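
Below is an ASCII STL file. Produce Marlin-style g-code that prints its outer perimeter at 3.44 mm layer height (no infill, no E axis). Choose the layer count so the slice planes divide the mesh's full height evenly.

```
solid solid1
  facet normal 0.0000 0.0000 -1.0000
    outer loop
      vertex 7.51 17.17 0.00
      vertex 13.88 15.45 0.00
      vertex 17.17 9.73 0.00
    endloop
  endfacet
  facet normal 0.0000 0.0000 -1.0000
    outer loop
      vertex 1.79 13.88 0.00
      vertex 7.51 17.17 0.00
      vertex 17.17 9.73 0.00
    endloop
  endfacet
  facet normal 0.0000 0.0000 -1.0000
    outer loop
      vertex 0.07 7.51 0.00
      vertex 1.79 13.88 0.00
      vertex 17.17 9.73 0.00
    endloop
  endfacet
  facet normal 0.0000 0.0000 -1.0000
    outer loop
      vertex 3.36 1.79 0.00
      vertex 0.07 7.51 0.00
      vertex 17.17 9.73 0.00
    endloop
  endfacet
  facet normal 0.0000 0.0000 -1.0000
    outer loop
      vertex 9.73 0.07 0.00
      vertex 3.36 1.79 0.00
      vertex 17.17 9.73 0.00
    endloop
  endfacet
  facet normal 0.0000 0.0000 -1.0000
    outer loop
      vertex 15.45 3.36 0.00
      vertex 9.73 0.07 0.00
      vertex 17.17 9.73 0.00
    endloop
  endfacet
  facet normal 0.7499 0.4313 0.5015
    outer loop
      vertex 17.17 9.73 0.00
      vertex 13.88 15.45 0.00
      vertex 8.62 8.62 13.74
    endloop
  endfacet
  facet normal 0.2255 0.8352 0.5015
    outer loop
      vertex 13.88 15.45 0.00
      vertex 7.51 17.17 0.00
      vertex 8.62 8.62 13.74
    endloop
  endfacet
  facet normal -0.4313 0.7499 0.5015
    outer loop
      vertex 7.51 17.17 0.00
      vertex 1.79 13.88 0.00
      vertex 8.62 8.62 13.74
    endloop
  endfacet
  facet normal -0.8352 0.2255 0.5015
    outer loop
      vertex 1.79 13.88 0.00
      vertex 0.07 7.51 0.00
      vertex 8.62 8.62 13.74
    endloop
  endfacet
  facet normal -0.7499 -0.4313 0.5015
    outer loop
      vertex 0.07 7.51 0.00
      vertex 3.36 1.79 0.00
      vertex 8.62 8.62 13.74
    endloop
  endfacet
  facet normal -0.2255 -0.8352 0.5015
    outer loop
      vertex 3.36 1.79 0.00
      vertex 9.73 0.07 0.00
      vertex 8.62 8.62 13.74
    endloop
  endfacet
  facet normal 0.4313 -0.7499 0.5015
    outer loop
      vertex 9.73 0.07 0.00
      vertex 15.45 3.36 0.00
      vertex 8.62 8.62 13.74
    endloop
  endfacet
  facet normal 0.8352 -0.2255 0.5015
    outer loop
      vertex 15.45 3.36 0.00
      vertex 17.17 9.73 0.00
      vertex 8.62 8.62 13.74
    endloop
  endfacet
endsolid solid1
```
; perimeter-only toolpath
G21 ; units = mm
G90 ; absolute positioning
G28 ; home
; layer 1
G0 Z3.44
G0 X15.03 Y9.45
G1 X12.56 Y13.74
G1 X7.79 Y15.03
G1 X3.50 Y12.56
G1 X2.21 Y7.79
G1 X4.67 Y3.50
G1 X9.45 Y2.21
G1 X13.74 Y4.67
G1 X15.03 Y9.45
; layer 2
G0 Z6.87
G0 X12.89 Y9.18
G1 X11.25 Y12.04
G1 X8.06 Y12.89
G1 X5.21 Y11.25
G1 X4.34 Y8.06
G1 X5.99 Y5.21
G1 X9.18 Y4.34
G1 X12.04 Y5.99
G1 X12.89 Y9.18
; layer 3
G0 Z10.30
G0 X10.76 Y8.90
G1 X9.94 Y10.33
G1 X8.34 Y10.76
G1 X6.91 Y9.94
G1 X6.48 Y8.34
G1 X7.30 Y6.91
G1 X8.90 Y6.48
G1 X10.33 Y7.30
G1 X10.76 Y8.90
M2 ; end

The solid is a regular 8-sided pyramid, base circumscribed radius ≈ 8.62 mm, apex at z ≈ 13.7 mm. Slicing at Δz = 3.44 mm — 4 equal slices spanning the solid's height, so layer i sits at z = i·h/4 — gives 3 non-empty perimeters. Each is a 8-segment closed polygon; G0 lifts to the layer z and rapids to the start vertex, then G1 traces the edges. The cross-section shrinks linearly with z (the slice at the apex is degenerate and omitted).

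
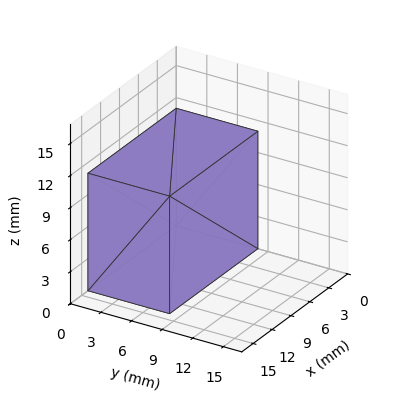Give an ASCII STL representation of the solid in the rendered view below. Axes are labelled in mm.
Reading the render: the shape is a rectangular box, roughly 14 × 8 mm footprint and 11 mm tall (dimensions read to the nearest mm from the axis ticks). For the STL, each face is triangulated and given an outward normal.

solid part
  facet normal 0.0000 0.0000 -1.0000
    outer loop
      vertex 14.00 8.00 0.00
      vertex 14.00 0.00 0.00
      vertex 0.00 0.00 0.00
    endloop
  endfacet
  facet normal 0.0000 0.0000 -1.0000
    outer loop
      vertex 0.00 8.00 0.00
      vertex 14.00 8.00 0.00
      vertex 0.00 0.00 0.00
    endloop
  endfacet
  facet normal 0.0000 0.0000 1.0000
    outer loop
      vertex 0.00 0.00 11.00
      vertex 14.00 0.00 11.00
      vertex 14.00 8.00 11.00
    endloop
  endfacet
  facet normal 0.0000 0.0000 1.0000
    outer loop
      vertex 0.00 0.00 11.00
      vertex 14.00 8.00 11.00
      vertex 0.00 8.00 11.00
    endloop
  endfacet
  facet normal 0.0000 -1.0000 0.0000
    outer loop
      vertex 0.00 0.00 0.00
      vertex 14.00 0.00 0.00
      vertex 14.00 0.00 11.00
    endloop
  endfacet
  facet normal 0.0000 -1.0000 0.0000
    outer loop
      vertex 0.00 0.00 0.00
      vertex 14.00 0.00 11.00
      vertex 0.00 0.00 11.00
    endloop
  endfacet
  facet normal 0.0000 1.0000 0.0000
    outer loop
      vertex 14.00 8.00 11.00
      vertex 14.00 8.00 0.00
      vertex 0.00 8.00 0.00
    endloop
  endfacet
  facet normal 0.0000 1.0000 0.0000
    outer loop
      vertex 0.00 8.00 11.00
      vertex 14.00 8.00 11.00
      vertex 0.00 8.00 0.00
    endloop
  endfacet
  facet normal -1.0000 0.0000 0.0000
    outer loop
      vertex 0.00 8.00 11.00
      vertex 0.00 8.00 0.00
      vertex 0.00 0.00 0.00
    endloop
  endfacet
  facet normal -1.0000 0.0000 0.0000
    outer loop
      vertex 0.00 0.00 11.00
      vertex 0.00 8.00 11.00
      vertex 0.00 0.00 0.00
    endloop
  endfacet
  facet normal 1.0000 0.0000 0.0000
    outer loop
      vertex 14.00 0.00 0.00
      vertex 14.00 8.00 0.00
      vertex 14.00 8.00 11.00
    endloop
  endfacet
  facet normal 1.0000 0.0000 0.0000
    outer loop
      vertex 14.00 0.00 0.00
      vertex 14.00 8.00 11.00
      vertex 14.00 0.00 11.00
    endloop
  endfacet
endsolid part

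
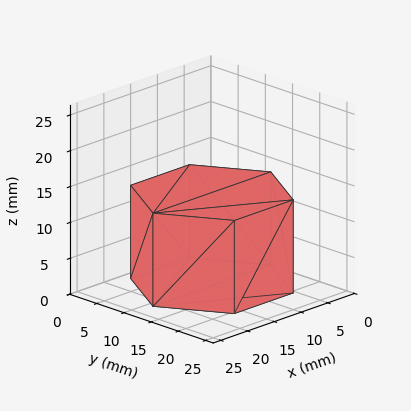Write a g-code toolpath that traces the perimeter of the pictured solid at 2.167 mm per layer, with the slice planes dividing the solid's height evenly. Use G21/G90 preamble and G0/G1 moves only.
Reading the render: the shape is a regular 6-sided prism (a cylinder approximated with 6 flat sides), circumscribed radius ≈ 11 mm, height ≈ 13 mm (dimensions read to the nearest mm from the axis ticks). For the g-code, the solid's height is divided into equal slices at the stated Δz and each level perimeter traced with G1 moves after a G0 lift.

; perimeter-only toolpath
G21 ; units = mm
G90 ; absolute positioning
G28 ; home
; layer 1
G0 Z2.167
G0 X22.000 Y11.000
G1 X16.500 Y20.526
G1 X5.500 Y20.526
G1 X0.000 Y11.000
G1 X5.500 Y1.474
G1 X16.500 Y1.474
G1 X22.000 Y11.000
; layer 2
G0 Z4.333
G0 X22.000 Y11.000
G1 X16.500 Y20.526
G1 X5.500 Y20.526
G1 X0.000 Y11.000
G1 X5.500 Y1.474
G1 X16.500 Y1.474
G1 X22.000 Y11.000
; layer 3
G0 Z6.500
G0 X22.000 Y11.000
G1 X16.500 Y20.526
G1 X5.500 Y20.526
G1 X0.000 Y11.000
G1 X5.500 Y1.474
G1 X16.500 Y1.474
G1 X22.000 Y11.000
; layer 4
G0 Z8.667
G0 X22.000 Y11.000
G1 X16.500 Y20.526
G1 X5.500 Y20.526
G1 X0.000 Y11.000
G1 X5.500 Y1.474
G1 X16.500 Y1.474
G1 X22.000 Y11.000
; layer 5
G0 Z10.833
G0 X22.000 Y11.000
G1 X16.500 Y20.526
G1 X5.500 Y20.526
G1 X0.000 Y11.000
G1 X5.500 Y1.474
G1 X16.500 Y1.474
G1 X22.000 Y11.000
; layer 6
G0 Z13.000
G0 X22.000 Y11.000
G1 X16.500 Y20.526
G1 X5.500 Y20.526
G1 X0.000 Y11.000
G1 X5.500 Y1.474
G1 X16.500 Y1.474
G1 X22.000 Y11.000
M2 ; end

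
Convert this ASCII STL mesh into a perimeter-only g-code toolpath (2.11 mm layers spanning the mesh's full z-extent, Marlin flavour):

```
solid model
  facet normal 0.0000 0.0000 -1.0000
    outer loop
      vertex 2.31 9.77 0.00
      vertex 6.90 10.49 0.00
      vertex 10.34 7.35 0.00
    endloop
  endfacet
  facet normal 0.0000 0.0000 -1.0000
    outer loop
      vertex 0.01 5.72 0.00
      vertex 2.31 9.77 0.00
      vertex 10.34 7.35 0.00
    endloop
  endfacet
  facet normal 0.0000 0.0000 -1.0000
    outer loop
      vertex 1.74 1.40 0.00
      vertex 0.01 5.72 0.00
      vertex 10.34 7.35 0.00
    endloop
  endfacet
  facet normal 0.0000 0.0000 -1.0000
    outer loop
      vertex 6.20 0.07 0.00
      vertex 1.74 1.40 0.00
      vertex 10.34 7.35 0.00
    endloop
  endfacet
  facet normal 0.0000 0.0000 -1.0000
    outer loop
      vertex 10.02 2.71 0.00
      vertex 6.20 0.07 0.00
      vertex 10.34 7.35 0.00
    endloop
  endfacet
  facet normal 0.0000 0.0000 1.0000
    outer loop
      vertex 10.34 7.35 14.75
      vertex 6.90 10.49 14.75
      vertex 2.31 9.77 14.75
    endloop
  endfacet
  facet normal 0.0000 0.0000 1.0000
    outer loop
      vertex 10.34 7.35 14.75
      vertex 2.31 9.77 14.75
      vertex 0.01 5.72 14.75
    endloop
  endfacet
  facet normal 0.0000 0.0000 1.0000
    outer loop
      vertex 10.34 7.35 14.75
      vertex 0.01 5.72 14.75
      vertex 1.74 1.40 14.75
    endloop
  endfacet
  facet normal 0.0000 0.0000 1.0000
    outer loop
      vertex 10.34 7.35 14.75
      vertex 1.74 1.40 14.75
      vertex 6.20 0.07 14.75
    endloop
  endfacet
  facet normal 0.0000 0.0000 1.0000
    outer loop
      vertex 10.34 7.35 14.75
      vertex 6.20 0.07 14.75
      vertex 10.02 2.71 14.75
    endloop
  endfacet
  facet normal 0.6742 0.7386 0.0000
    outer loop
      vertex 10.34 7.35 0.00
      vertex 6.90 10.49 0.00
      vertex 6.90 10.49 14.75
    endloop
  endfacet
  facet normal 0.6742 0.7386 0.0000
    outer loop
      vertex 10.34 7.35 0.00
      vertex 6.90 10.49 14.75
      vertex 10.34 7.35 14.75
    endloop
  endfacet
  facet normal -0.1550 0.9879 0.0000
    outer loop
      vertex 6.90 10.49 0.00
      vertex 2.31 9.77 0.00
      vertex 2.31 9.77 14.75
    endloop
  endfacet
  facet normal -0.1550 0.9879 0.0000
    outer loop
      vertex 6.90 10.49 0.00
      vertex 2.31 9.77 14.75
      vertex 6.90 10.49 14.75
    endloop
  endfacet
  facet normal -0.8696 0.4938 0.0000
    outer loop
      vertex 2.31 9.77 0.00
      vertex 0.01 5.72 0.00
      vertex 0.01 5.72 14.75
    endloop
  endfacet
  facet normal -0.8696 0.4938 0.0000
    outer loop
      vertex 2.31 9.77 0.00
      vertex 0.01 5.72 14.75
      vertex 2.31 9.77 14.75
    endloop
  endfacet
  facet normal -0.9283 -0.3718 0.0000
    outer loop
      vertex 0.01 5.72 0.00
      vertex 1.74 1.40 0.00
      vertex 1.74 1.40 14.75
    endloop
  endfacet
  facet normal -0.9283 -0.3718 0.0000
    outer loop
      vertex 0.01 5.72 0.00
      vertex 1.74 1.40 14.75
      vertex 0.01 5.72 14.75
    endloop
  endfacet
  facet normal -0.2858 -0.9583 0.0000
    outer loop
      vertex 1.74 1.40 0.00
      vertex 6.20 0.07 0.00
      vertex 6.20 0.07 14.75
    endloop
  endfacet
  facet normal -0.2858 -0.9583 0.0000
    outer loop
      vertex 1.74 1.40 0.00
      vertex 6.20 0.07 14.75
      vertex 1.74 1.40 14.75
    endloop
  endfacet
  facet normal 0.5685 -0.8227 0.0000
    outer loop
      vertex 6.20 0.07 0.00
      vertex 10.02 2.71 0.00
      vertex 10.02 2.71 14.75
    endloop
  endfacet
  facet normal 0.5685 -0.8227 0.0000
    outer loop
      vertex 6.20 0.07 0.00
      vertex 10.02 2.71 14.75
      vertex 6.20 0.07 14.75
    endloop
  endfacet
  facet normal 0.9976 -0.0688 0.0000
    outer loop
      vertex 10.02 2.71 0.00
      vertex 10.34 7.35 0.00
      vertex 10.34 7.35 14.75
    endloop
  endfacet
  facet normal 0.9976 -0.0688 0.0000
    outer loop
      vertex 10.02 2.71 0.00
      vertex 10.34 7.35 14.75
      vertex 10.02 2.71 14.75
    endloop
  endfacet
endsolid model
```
; perimeter-only toolpath
G21 ; units = mm
G90 ; absolute positioning
G28 ; home
; layer 1
G0 Z2.11
G0 X10.34 Y7.35
G1 X6.90 Y10.49
G1 X2.31 Y9.77
G1 X0.01 Y5.72
G1 X1.74 Y1.40
G1 X6.20 Y0.07
G1 X10.02 Y2.71
G1 X10.34 Y7.35
; layer 2
G0 Z4.21
G0 X10.34 Y7.35
G1 X6.90 Y10.49
G1 X2.31 Y9.77
G1 X0.01 Y5.72
G1 X1.74 Y1.40
G1 X6.20 Y0.07
G1 X10.02 Y2.71
G1 X10.34 Y7.35
; layer 3
G0 Z6.32
G0 X10.34 Y7.35
G1 X6.90 Y10.49
G1 X2.31 Y9.77
G1 X0.01 Y5.72
G1 X1.74 Y1.40
G1 X6.20 Y0.07
G1 X10.02 Y2.71
G1 X10.34 Y7.35
; layer 4
G0 Z8.43
G0 X10.34 Y7.35
G1 X6.90 Y10.49
G1 X2.31 Y9.77
G1 X0.01 Y5.72
G1 X1.74 Y1.40
G1 X6.20 Y0.07
G1 X10.02 Y2.71
G1 X10.34 Y7.35
; layer 5
G0 Z10.54
G0 X10.34 Y7.35
G1 X6.90 Y10.49
G1 X2.31 Y9.77
G1 X0.01 Y5.72
G1 X1.74 Y1.40
G1 X6.20 Y0.07
G1 X10.02 Y2.71
G1 X10.34 Y7.35
; layer 6
G0 Z12.64
G0 X10.34 Y7.35
G1 X6.90 Y10.49
G1 X2.31 Y9.77
G1 X0.01 Y5.72
G1 X1.74 Y1.40
G1 X6.20 Y0.07
G1 X10.02 Y2.71
G1 X10.34 Y7.35
; layer 7
G0 Z14.75
G0 X10.34 Y7.35
G1 X6.90 Y10.49
G1 X2.31 Y9.77
G1 X0.01 Y5.72
G1 X1.74 Y1.40
G1 X6.20 Y0.07
G1 X10.02 Y2.71
G1 X10.34 Y7.35
M2 ; end

The solid is a regular 7-sided prism (a cylinder approximated with 7 flat sides), circumscribed radius ≈ 5.36 mm, height ≈ 14.8 mm. Slicing at Δz = 2.11 mm — 7 equal slices spanning the solid's height, so layer i sits at z = i·h/7 — gives 7 non-empty perimeters. Each is a 7-segment closed polygon; G0 lifts to the layer z and rapids to the start vertex, then G1 traces the edges.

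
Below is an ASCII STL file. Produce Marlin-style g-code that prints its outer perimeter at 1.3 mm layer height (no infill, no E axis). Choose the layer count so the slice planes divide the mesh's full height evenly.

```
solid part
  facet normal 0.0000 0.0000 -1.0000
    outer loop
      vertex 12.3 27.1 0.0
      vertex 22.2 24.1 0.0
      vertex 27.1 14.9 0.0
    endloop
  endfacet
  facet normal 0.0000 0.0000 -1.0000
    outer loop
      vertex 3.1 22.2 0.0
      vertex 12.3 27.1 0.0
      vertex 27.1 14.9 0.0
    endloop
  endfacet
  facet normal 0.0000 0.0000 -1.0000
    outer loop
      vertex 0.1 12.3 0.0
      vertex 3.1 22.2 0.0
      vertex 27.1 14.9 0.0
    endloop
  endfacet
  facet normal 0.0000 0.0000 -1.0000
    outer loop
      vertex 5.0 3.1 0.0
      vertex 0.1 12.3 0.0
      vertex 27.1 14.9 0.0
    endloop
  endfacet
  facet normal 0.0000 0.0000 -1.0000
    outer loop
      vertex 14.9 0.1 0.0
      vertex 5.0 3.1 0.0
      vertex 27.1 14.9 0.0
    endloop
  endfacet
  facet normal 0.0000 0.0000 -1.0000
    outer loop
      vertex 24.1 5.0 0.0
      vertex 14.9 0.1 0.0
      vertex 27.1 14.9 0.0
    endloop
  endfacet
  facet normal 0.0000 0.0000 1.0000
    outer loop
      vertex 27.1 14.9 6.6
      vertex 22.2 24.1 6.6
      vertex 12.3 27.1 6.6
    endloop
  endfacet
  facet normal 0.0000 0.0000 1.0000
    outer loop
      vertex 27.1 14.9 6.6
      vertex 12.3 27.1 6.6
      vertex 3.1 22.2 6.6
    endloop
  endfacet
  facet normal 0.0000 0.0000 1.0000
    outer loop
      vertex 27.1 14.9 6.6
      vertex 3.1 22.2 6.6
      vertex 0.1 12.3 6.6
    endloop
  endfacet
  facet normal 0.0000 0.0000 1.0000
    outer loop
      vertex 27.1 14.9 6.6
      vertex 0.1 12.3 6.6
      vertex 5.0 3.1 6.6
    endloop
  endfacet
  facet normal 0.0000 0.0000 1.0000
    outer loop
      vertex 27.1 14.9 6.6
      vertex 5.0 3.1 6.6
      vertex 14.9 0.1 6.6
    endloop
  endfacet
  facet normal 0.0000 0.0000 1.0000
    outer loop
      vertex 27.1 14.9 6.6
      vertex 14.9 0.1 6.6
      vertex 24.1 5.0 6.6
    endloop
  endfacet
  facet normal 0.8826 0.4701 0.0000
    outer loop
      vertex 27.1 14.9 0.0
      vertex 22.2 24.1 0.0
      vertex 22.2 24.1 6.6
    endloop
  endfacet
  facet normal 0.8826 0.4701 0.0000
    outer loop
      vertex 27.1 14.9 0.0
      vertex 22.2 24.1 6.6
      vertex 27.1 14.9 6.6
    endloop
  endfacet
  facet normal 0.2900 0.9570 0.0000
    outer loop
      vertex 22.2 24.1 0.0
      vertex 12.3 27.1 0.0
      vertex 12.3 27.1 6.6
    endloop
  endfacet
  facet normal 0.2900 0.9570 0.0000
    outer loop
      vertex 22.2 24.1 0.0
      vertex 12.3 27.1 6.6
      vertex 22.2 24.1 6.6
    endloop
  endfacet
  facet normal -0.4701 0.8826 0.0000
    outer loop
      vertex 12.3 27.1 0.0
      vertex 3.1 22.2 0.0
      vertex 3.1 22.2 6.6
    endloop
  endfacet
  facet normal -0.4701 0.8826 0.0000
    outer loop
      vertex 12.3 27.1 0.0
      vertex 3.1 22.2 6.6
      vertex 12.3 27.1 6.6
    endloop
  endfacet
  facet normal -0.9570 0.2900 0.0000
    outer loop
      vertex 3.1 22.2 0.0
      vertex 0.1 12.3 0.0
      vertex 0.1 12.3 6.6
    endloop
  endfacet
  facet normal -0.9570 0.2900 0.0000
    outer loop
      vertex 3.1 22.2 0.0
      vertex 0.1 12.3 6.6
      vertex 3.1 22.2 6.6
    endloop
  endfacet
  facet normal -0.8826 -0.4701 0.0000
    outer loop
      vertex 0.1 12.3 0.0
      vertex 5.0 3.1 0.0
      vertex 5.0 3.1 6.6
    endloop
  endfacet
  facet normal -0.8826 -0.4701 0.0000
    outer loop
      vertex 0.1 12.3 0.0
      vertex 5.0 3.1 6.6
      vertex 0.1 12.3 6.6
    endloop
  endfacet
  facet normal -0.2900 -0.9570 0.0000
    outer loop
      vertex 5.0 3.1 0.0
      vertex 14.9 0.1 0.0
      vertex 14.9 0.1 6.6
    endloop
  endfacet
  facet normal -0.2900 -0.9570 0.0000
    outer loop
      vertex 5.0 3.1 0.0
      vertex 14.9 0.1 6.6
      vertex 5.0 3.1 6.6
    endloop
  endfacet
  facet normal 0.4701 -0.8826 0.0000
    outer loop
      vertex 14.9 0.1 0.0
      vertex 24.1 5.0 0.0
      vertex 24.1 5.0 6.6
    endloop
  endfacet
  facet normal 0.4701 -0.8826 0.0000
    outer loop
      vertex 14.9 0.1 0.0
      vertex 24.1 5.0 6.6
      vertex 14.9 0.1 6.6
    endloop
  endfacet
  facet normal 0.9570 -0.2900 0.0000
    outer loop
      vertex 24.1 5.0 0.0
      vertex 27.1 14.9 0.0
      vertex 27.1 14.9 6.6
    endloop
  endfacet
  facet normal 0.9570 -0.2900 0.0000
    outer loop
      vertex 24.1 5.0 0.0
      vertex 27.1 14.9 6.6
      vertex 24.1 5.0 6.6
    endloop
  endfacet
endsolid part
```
; perimeter-only toolpath
G21 ; units = mm
G90 ; absolute positioning
G28 ; home
; layer 1
G0 Z1.3
G0 X27.1 Y14.9
G1 X22.2 Y24.1
G1 X12.3 Y27.1
G1 X3.1 Y22.2
G1 X0.1 Y12.3
G1 X5.0 Y3.1
G1 X14.9 Y0.1
G1 X24.1 Y5.0
G1 X27.1 Y14.9
; layer 2
G0 Z2.6
G0 X27.1 Y14.9
G1 X22.2 Y24.1
G1 X12.3 Y27.1
G1 X3.1 Y22.2
G1 X0.1 Y12.3
G1 X5.0 Y3.1
G1 X14.9 Y0.1
G1 X24.1 Y5.0
G1 X27.1 Y14.9
; layer 3
G0 Z4.0
G0 X27.1 Y14.9
G1 X22.2 Y24.1
G1 X12.3 Y27.1
G1 X3.1 Y22.2
G1 X0.1 Y12.3
G1 X5.0 Y3.1
G1 X14.9 Y0.1
G1 X24.1 Y5.0
G1 X27.1 Y14.9
; layer 4
G0 Z5.3
G0 X27.1 Y14.9
G1 X22.2 Y24.1
G1 X12.3 Y27.1
G1 X3.1 Y22.2
G1 X0.1 Y12.3
G1 X5.0 Y3.1
G1 X14.9 Y0.1
G1 X24.1 Y5.0
G1 X27.1 Y14.9
; layer 5
G0 Z6.6
G0 X27.1 Y14.9
G1 X22.2 Y24.1
G1 X12.3 Y27.1
G1 X3.1 Y22.2
G1 X0.1 Y12.3
G1 X5.0 Y3.1
G1 X14.9 Y0.1
G1 X24.1 Y5.0
G1 X27.1 Y14.9
M2 ; end

The solid is a regular 8-sided prism (a cylinder approximated with 8 flat sides), circumscribed radius ≈ 13.6 mm, height ≈ 6.6 mm. Slicing at Δz = 1.3 mm — 5 equal slices spanning the solid's height, so layer i sits at z = i·h/5 — gives 5 non-empty perimeters. Each is a 8-segment closed polygon; G0 lifts to the layer z and rapids to the start vertex, then G1 traces the edges.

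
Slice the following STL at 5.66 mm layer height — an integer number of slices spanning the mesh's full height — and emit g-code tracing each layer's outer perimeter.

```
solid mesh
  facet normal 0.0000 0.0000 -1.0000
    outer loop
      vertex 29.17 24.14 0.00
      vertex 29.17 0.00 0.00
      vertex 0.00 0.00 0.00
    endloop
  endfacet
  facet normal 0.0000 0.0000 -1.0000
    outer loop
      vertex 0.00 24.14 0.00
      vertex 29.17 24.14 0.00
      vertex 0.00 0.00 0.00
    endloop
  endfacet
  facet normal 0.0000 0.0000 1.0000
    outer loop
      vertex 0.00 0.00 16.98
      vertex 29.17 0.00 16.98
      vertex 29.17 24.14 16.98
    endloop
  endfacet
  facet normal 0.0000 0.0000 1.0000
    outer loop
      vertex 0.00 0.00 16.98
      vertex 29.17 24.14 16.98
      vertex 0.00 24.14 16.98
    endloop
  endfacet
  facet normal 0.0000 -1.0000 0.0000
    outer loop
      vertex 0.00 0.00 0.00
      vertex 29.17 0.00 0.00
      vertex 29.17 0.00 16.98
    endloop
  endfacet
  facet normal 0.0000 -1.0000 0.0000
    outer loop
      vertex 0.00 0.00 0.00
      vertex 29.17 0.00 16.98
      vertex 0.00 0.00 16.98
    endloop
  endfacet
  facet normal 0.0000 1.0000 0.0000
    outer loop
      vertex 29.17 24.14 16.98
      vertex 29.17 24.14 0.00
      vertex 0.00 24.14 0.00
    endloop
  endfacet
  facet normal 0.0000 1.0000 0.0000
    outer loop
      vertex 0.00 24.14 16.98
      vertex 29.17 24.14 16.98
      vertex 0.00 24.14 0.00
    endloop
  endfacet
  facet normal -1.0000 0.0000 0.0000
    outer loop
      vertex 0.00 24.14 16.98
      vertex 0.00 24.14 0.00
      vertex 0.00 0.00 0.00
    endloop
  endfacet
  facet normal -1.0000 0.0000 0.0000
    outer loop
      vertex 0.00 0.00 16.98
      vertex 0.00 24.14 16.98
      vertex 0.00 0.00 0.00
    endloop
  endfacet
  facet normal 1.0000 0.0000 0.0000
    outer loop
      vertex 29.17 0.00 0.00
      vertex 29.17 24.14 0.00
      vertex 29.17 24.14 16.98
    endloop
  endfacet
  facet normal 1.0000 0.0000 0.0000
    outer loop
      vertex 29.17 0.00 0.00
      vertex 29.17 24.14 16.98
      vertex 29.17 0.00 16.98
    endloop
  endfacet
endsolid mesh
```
; perimeter-only toolpath
G21 ; units = mm
G90 ; absolute positioning
G28 ; home
; layer 1
G0 Z5.66
G0 X0.00 Y0.00
G1 X29.17 Y0.00
G1 X29.17 Y24.14
G1 X0.00 Y24.14
G1 X0.00 Y0.00
; layer 2
G0 Z11.32
G0 X0.00 Y0.00
G1 X29.17 Y0.00
G1 X29.17 Y24.14
G1 X0.00 Y24.14
G1 X0.00 Y0.00
; layer 3
G0 Z16.98
G0 X0.00 Y0.00
G1 X29.17 Y0.00
G1 X29.17 Y24.14
G1 X0.00 Y24.14
G1 X0.00 Y0.00
M2 ; end

The solid is a rectangular box, roughly 29.2 × 24.1 mm footprint and 17 mm tall. Slicing at Δz = 5.66 mm — 3 equal slices spanning the solid's height, so layer i sits at z = i·h/3 — gives 3 non-empty perimeters. Each is a 4-segment closed polygon; G0 lifts to the layer z and rapids to the start vertex, then G1 traces the edges.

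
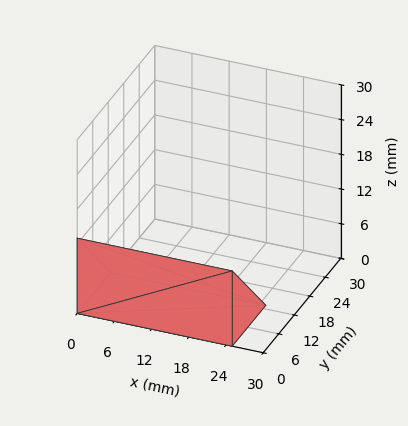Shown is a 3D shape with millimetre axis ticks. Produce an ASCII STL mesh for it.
Reading the render: the shape is a wedge (ramp): 25 × 13 mm base, rising to 13 mm along the y=0 edge and sloping linearly to z=0 at y=13 (dimensions read to the nearest mm from the axis ticks). For the STL, each face is triangulated and given an outward normal.

solid part
  facet normal 0.0000 0.0000 -1.0000
    outer loop
      vertex 25.000 13.000 0.000
      vertex 25.000 0.000 0.000
      vertex 0.000 0.000 0.000
    endloop
  endfacet
  facet normal 0.0000 0.0000 -1.0000
    outer loop
      vertex 0.000 13.000 0.000
      vertex 25.000 13.000 0.000
      vertex 0.000 0.000 0.000
    endloop
  endfacet
  facet normal 0.0000 -1.0000 0.0000
    outer loop
      vertex 0.000 0.000 0.000
      vertex 25.000 0.000 0.000
      vertex 25.000 0.000 13.000
    endloop
  endfacet
  facet normal 0.0000 -1.0000 0.0000
    outer loop
      vertex 0.000 0.000 0.000
      vertex 25.000 0.000 13.000
      vertex 0.000 0.000 13.000
    endloop
  endfacet
  facet normal 0.0000 0.7071 0.7071
    outer loop
      vertex 0.000 0.000 13.000
      vertex 25.000 0.000 13.000
      vertex 25.000 13.000 0.000
    endloop
  endfacet
  facet normal 0.0000 0.7071 0.7071
    outer loop
      vertex 0.000 0.000 13.000
      vertex 25.000 13.000 0.000
      vertex 0.000 13.000 0.000
    endloop
  endfacet
  facet normal -1.0000 0.0000 0.0000
    outer loop
      vertex 0.000 0.000 13.000
      vertex 0.000 13.000 0.000
      vertex 0.000 0.000 0.000
    endloop
  endfacet
  facet normal 1.0000 0.0000 0.0000
    outer loop
      vertex 25.000 0.000 0.000
      vertex 25.000 13.000 0.000
      vertex 25.000 0.000 13.000
    endloop
  endfacet
endsolid part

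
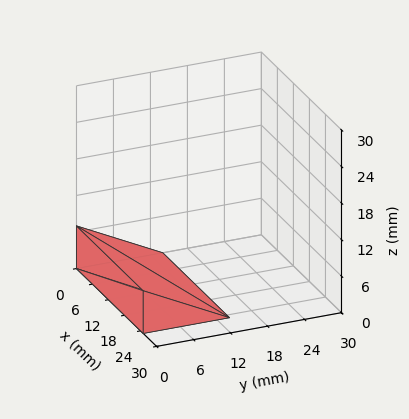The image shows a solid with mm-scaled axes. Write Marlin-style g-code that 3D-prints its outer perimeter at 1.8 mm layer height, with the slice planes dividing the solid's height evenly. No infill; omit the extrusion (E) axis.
Reading the render: the shape is a wedge (ramp): 25 × 14 mm base, rising to 7 mm along the y=0 edge and sloping linearly to z=0 at y=14 (dimensions read to the nearest mm from the axis ticks). For the g-code, the solid's height is divided into equal slices at the stated Δz and each level perimeter traced with G1 moves after a G0 lift.

; perimeter-only toolpath
G21 ; units = mm
G90 ; absolute positioning
G28 ; home
; layer 1
G0 Z1.8
G0 X0.0 Y0.0
G1 X25.0 Y0.0
G1 X25.0 Y10.5
G1 X0.0 Y10.5
G1 X0.0 Y0.0
; layer 2
G0 Z3.5
G0 X0.0 Y0.0
G1 X25.0 Y0.0
G1 X25.0 Y7.0
G1 X0.0 Y7.0
G1 X0.0 Y0.0
; layer 3
G0 Z5.2
G0 X0.0 Y0.0
G1 X25.0 Y0.0
G1 X25.0 Y3.5
G1 X0.0 Y3.5
G1 X0.0 Y0.0
M2 ; end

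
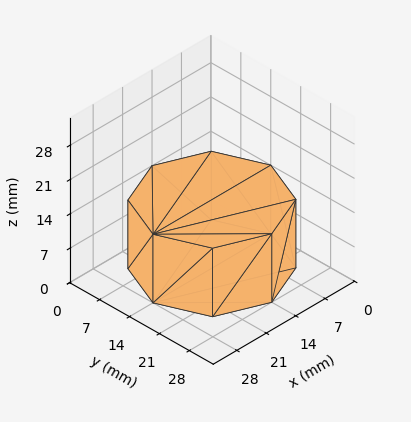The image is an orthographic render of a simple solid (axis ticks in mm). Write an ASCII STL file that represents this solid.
Reading the render: the shape is a regular 8-sided prism (a cylinder approximated with 8 flat sides), circumscribed radius ≈ 14 mm, height ≈ 14 mm (dimensions read to the nearest mm from the axis ticks). For the STL, each face is triangulated and given an outward normal.

solid part
  facet normal 0.0000 0.0000 -1.0000
    outer loop
      vertex 14.00 28.00 0.00
      vertex 23.90 23.90 0.00
      vertex 28.00 14.00 0.00
    endloop
  endfacet
  facet normal 0.0000 0.0000 -1.0000
    outer loop
      vertex 4.10 23.90 0.00
      vertex 14.00 28.00 0.00
      vertex 28.00 14.00 0.00
    endloop
  endfacet
  facet normal 0.0000 0.0000 -1.0000
    outer loop
      vertex 0.00 14.00 0.00
      vertex 4.10 23.90 0.00
      vertex 28.00 14.00 0.00
    endloop
  endfacet
  facet normal 0.0000 0.0000 -1.0000
    outer loop
      vertex 4.10 4.10 0.00
      vertex 0.00 14.00 0.00
      vertex 28.00 14.00 0.00
    endloop
  endfacet
  facet normal 0.0000 0.0000 -1.0000
    outer loop
      vertex 14.00 0.00 0.00
      vertex 4.10 4.10 0.00
      vertex 28.00 14.00 0.00
    endloop
  endfacet
  facet normal 0.0000 0.0000 -1.0000
    outer loop
      vertex 23.90 4.10 0.00
      vertex 14.00 0.00 0.00
      vertex 28.00 14.00 0.00
    endloop
  endfacet
  facet normal 0.0000 0.0000 1.0000
    outer loop
      vertex 28.00 14.00 14.00
      vertex 23.90 23.90 14.00
      vertex 14.00 28.00 14.00
    endloop
  endfacet
  facet normal 0.0000 0.0000 1.0000
    outer loop
      vertex 28.00 14.00 14.00
      vertex 14.00 28.00 14.00
      vertex 4.10 23.90 14.00
    endloop
  endfacet
  facet normal 0.0000 0.0000 1.0000
    outer loop
      vertex 28.00 14.00 14.00
      vertex 4.10 23.90 14.00
      vertex 0.00 14.00 14.00
    endloop
  endfacet
  facet normal 0.0000 0.0000 1.0000
    outer loop
      vertex 28.00 14.00 14.00
      vertex 0.00 14.00 14.00
      vertex 4.10 4.10 14.00
    endloop
  endfacet
  facet normal 0.0000 0.0000 1.0000
    outer loop
      vertex 28.00 14.00 14.00
      vertex 4.10 4.10 14.00
      vertex 14.00 0.00 14.00
    endloop
  endfacet
  facet normal 0.0000 0.0000 1.0000
    outer loop
      vertex 28.00 14.00 14.00
      vertex 14.00 0.00 14.00
      vertex 23.90 4.10 14.00
    endloop
  endfacet
  facet normal 0.9239 0.3826 0.0000
    outer loop
      vertex 28.00 14.00 0.00
      vertex 23.90 23.90 0.00
      vertex 23.90 23.90 14.00
    endloop
  endfacet
  facet normal 0.9239 0.3826 0.0000
    outer loop
      vertex 28.00 14.00 0.00
      vertex 23.90 23.90 14.00
      vertex 28.00 14.00 14.00
    endloop
  endfacet
  facet normal 0.3826 0.9239 0.0000
    outer loop
      vertex 23.90 23.90 0.00
      vertex 14.00 28.00 0.00
      vertex 14.00 28.00 14.00
    endloop
  endfacet
  facet normal 0.3826 0.9239 0.0000
    outer loop
      vertex 23.90 23.90 0.00
      vertex 14.00 28.00 14.00
      vertex 23.90 23.90 14.00
    endloop
  endfacet
  facet normal -0.3826 0.9239 0.0000
    outer loop
      vertex 14.00 28.00 0.00
      vertex 4.10 23.90 0.00
      vertex 4.10 23.90 14.00
    endloop
  endfacet
  facet normal -0.3826 0.9239 0.0000
    outer loop
      vertex 14.00 28.00 0.00
      vertex 4.10 23.90 14.00
      vertex 14.00 28.00 14.00
    endloop
  endfacet
  facet normal -0.9239 0.3826 0.0000
    outer loop
      vertex 4.10 23.90 0.00
      vertex 0.00 14.00 0.00
      vertex 0.00 14.00 14.00
    endloop
  endfacet
  facet normal -0.9239 0.3826 0.0000
    outer loop
      vertex 4.10 23.90 0.00
      vertex 0.00 14.00 14.00
      vertex 4.10 23.90 14.00
    endloop
  endfacet
  facet normal -0.9239 -0.3826 0.0000
    outer loop
      vertex 0.00 14.00 0.00
      vertex 4.10 4.10 0.00
      vertex 4.10 4.10 14.00
    endloop
  endfacet
  facet normal -0.9239 -0.3826 0.0000
    outer loop
      vertex 0.00 14.00 0.00
      vertex 4.10 4.10 14.00
      vertex 0.00 14.00 14.00
    endloop
  endfacet
  facet normal -0.3826 -0.9239 0.0000
    outer loop
      vertex 4.10 4.10 0.00
      vertex 14.00 0.00 0.00
      vertex 14.00 0.00 14.00
    endloop
  endfacet
  facet normal -0.3826 -0.9239 0.0000
    outer loop
      vertex 4.10 4.10 0.00
      vertex 14.00 0.00 14.00
      vertex 4.10 4.10 14.00
    endloop
  endfacet
  facet normal 0.3826 -0.9239 0.0000
    outer loop
      vertex 14.00 0.00 0.00
      vertex 23.90 4.10 0.00
      vertex 23.90 4.10 14.00
    endloop
  endfacet
  facet normal 0.3826 -0.9239 0.0000
    outer loop
      vertex 14.00 0.00 0.00
      vertex 23.90 4.10 14.00
      vertex 14.00 0.00 14.00
    endloop
  endfacet
  facet normal 0.9239 -0.3826 0.0000
    outer loop
      vertex 23.90 4.10 0.00
      vertex 28.00 14.00 0.00
      vertex 28.00 14.00 14.00
    endloop
  endfacet
  facet normal 0.9239 -0.3826 0.0000
    outer loop
      vertex 23.90 4.10 0.00
      vertex 28.00 14.00 14.00
      vertex 23.90 4.10 14.00
    endloop
  endfacet
endsolid part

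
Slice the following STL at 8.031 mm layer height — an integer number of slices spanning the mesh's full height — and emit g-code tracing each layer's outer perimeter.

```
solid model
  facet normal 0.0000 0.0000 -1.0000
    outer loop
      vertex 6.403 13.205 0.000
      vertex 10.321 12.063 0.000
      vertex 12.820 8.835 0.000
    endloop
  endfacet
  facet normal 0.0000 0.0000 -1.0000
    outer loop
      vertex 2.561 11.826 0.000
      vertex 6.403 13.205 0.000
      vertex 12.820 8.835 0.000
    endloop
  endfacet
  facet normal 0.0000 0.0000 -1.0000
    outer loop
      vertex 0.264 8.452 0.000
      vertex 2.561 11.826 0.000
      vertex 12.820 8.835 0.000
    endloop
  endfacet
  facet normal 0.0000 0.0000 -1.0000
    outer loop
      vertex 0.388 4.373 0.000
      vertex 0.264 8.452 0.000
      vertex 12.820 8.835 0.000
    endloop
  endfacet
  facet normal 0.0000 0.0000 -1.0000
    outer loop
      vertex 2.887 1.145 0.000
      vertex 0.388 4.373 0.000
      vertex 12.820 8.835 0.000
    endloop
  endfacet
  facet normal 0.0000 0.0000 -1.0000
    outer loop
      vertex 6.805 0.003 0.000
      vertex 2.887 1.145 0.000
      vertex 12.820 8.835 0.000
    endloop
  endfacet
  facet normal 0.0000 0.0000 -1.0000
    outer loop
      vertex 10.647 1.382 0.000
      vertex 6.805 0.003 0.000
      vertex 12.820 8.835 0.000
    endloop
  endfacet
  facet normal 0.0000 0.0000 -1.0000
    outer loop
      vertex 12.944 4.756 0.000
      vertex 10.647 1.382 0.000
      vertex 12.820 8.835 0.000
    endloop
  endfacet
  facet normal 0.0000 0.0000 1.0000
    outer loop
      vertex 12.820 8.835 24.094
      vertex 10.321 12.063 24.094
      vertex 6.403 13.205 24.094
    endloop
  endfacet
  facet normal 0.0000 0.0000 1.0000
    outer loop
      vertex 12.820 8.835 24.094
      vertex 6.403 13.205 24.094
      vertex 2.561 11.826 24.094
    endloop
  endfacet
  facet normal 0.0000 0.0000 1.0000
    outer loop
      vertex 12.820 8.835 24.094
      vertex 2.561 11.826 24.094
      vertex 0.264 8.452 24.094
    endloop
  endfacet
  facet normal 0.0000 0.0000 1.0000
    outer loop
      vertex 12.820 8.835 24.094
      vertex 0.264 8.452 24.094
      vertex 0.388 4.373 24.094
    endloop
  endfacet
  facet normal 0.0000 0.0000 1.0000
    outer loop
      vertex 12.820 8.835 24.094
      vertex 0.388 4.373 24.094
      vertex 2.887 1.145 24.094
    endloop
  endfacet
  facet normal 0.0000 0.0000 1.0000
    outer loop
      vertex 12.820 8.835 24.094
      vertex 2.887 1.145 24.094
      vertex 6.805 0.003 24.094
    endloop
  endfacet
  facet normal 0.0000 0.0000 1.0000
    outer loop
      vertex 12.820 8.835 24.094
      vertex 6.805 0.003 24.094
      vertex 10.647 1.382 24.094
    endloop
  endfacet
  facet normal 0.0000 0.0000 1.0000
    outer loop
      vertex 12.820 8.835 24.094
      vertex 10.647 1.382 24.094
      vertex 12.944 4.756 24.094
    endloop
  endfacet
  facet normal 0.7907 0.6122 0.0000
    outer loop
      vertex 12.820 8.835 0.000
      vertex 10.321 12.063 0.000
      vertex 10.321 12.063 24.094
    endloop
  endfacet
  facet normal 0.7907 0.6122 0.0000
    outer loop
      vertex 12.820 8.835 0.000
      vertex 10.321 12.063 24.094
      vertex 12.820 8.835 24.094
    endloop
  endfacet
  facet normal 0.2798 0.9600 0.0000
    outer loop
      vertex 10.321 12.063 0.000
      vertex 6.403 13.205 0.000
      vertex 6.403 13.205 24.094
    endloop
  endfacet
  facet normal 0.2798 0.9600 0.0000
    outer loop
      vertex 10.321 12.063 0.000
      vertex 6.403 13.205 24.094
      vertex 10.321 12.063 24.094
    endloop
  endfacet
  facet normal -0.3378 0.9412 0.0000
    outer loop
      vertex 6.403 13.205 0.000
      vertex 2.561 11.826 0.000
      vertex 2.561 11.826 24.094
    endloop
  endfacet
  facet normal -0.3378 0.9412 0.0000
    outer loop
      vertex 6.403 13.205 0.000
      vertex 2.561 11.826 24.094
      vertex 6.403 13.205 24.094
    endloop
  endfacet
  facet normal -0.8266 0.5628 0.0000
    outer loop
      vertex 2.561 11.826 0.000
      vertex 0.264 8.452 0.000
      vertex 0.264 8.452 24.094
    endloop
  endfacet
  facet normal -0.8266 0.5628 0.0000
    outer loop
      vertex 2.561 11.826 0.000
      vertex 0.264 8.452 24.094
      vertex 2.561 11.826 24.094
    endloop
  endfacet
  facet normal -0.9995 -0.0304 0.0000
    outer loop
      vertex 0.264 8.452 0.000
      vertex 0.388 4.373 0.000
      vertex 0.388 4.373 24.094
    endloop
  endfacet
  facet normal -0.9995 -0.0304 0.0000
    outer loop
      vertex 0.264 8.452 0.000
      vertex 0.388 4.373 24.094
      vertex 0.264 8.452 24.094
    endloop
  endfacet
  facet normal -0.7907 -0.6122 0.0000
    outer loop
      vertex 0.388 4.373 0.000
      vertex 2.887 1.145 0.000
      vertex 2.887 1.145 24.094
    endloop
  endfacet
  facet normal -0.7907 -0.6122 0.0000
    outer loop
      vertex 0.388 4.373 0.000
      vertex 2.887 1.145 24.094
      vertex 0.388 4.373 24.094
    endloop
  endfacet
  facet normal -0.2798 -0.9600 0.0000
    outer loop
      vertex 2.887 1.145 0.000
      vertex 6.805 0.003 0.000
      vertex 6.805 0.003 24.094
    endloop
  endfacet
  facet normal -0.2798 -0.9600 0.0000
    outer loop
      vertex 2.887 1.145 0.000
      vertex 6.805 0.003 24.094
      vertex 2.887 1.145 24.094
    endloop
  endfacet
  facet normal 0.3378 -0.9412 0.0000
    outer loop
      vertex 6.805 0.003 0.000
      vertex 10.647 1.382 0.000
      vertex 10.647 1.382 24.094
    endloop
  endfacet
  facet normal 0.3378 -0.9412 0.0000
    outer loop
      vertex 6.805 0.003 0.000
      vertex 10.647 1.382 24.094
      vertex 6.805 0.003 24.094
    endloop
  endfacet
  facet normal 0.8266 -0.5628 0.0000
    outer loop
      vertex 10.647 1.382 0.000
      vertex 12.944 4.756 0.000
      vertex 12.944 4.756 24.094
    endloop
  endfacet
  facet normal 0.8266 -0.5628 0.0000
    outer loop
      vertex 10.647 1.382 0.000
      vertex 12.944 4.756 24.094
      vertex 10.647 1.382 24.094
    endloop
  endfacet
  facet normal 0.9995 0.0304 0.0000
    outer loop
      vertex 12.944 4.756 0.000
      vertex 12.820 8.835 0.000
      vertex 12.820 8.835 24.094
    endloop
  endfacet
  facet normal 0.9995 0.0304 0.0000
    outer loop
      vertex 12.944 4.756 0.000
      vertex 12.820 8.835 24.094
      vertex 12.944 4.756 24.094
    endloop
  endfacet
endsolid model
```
; perimeter-only toolpath
G21 ; units = mm
G90 ; absolute positioning
G28 ; home
; layer 1
G0 Z8.031
G0 X12.820 Y8.835
G1 X10.321 Y12.063
G1 X6.403 Y13.205
G1 X2.561 Y11.826
G1 X0.264 Y8.452
G1 X0.388 Y4.373
G1 X2.887 Y1.145
G1 X6.805 Y0.003
G1 X10.647 Y1.382
G1 X12.944 Y4.756
G1 X12.820 Y8.835
; layer 2
G0 Z16.063
G0 X12.820 Y8.835
G1 X10.321 Y12.063
G1 X6.403 Y13.205
G1 X2.561 Y11.826
G1 X0.264 Y8.452
G1 X0.388 Y4.373
G1 X2.887 Y1.145
G1 X6.805 Y0.003
G1 X10.647 Y1.382
G1 X12.944 Y4.756
G1 X12.820 Y8.835
; layer 3
G0 Z24.094
G0 X12.820 Y8.835
G1 X10.321 Y12.063
G1 X6.403 Y13.205
G1 X2.561 Y11.826
G1 X0.264 Y8.452
G1 X0.388 Y4.373
G1 X2.887 Y1.145
G1 X6.805 Y0.003
G1 X10.647 Y1.382
G1 X12.944 Y4.756
G1 X12.820 Y8.835
M2 ; end

The solid is a regular 10-sided prism (a cylinder approximated with 10 flat sides), circumscribed radius ≈ 6.6 mm, height ≈ 24.1 mm. Slicing at Δz = 8.031 mm — 3 equal slices spanning the solid's height, so layer i sits at z = i·h/3 — gives 3 non-empty perimeters. Each is a 10-segment closed polygon; G0 lifts to the layer z and rapids to the start vertex, then G1 traces the edges.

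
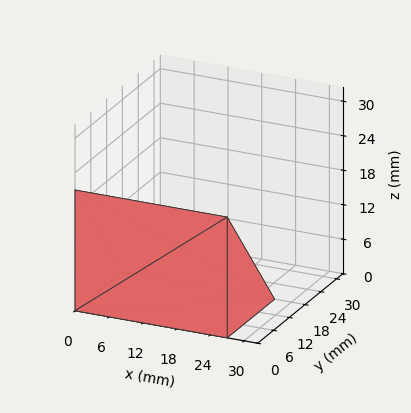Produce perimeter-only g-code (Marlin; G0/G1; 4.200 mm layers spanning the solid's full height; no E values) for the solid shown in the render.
Reading the render: the shape is a wedge (ramp): 27 × 18 mm base, rising to 21 mm along the y=0 edge and sloping linearly to z=0 at y=18 (dimensions read to the nearest mm from the axis ticks). For the g-code, the solid's height is divided into equal slices at the stated Δz and each level perimeter traced with G1 moves after a G0 lift.

; perimeter-only toolpath
G21 ; units = mm
G90 ; absolute positioning
G28 ; home
; layer 1
G0 Z4.200
G0 X0.000 Y0.000
G1 X27.000 Y0.000
G1 X27.000 Y14.400
G1 X0.000 Y14.400
G1 X0.000 Y0.000
; layer 2
G0 Z8.400
G0 X0.000 Y0.000
G1 X27.000 Y0.000
G1 X27.000 Y10.800
G1 X0.000 Y10.800
G1 X0.000 Y0.000
; layer 3
G0 Z12.600
G0 X0.000 Y0.000
G1 X27.000 Y0.000
G1 X27.000 Y7.200
G1 X0.000 Y7.200
G1 X0.000 Y0.000
; layer 4
G0 Z16.800
G0 X0.000 Y0.000
G1 X27.000 Y0.000
G1 X27.000 Y3.600
G1 X0.000 Y3.600
G1 X0.000 Y0.000
M2 ; end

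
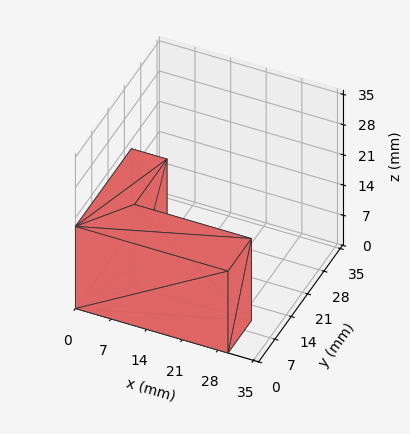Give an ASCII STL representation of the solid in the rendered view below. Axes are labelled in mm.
Reading the render: the shape is an L-shaped prism: outer 30 × 24 mm, arm thicknesses ≈ 10 mm (horizontal) and 7 mm (vertical), extruded 19 mm in z (dimensions read to the nearest mm from the axis ticks). For the STL, each face is triangulated and given an outward normal.

solid part
  facet normal 0.0000 0.0000 -1.0000
    outer loop
      vertex 30.000 10.000 0.000
      vertex 30.000 0.000 0.000
      vertex 0.000 0.000 0.000
    endloop
  endfacet
  facet normal 0.0000 0.0000 -1.0000
    outer loop
      vertex 7.000 10.000 0.000
      vertex 30.000 10.000 0.000
      vertex 0.000 0.000 0.000
    endloop
  endfacet
  facet normal 0.0000 0.0000 -1.0000
    outer loop
      vertex 7.000 24.000 0.000
      vertex 7.000 10.000 0.000
      vertex 0.000 0.000 0.000
    endloop
  endfacet
  facet normal 0.0000 0.0000 -1.0000
    outer loop
      vertex 0.000 24.000 0.000
      vertex 7.000 24.000 0.000
      vertex 0.000 0.000 0.000
    endloop
  endfacet
  facet normal 0.0000 0.0000 1.0000
    outer loop
      vertex 0.000 0.000 19.000
      vertex 30.000 0.000 19.000
      vertex 30.000 10.000 19.000
    endloop
  endfacet
  facet normal 0.0000 0.0000 1.0000
    outer loop
      vertex 0.000 0.000 19.000
      vertex 30.000 10.000 19.000
      vertex 7.000 10.000 19.000
    endloop
  endfacet
  facet normal 0.0000 0.0000 1.0000
    outer loop
      vertex 0.000 0.000 19.000
      vertex 7.000 10.000 19.000
      vertex 7.000 24.000 19.000
    endloop
  endfacet
  facet normal 0.0000 0.0000 1.0000
    outer loop
      vertex 0.000 0.000 19.000
      vertex 7.000 24.000 19.000
      vertex 0.000 24.000 19.000
    endloop
  endfacet
  facet normal 0.0000 -1.0000 0.0000
    outer loop
      vertex 0.000 0.000 0.000
      vertex 30.000 0.000 0.000
      vertex 30.000 0.000 19.000
    endloop
  endfacet
  facet normal 0.0000 -1.0000 0.0000
    outer loop
      vertex 0.000 0.000 0.000
      vertex 30.000 0.000 19.000
      vertex 0.000 0.000 19.000
    endloop
  endfacet
  facet normal 1.0000 0.0000 0.0000
    outer loop
      vertex 30.000 0.000 0.000
      vertex 30.000 10.000 0.000
      vertex 30.000 10.000 19.000
    endloop
  endfacet
  facet normal 1.0000 0.0000 0.0000
    outer loop
      vertex 30.000 0.000 0.000
      vertex 30.000 10.000 19.000
      vertex 30.000 0.000 19.000
    endloop
  endfacet
  facet normal 0.0000 1.0000 0.0000
    outer loop
      vertex 30.000 10.000 0.000
      vertex 7.000 10.000 0.000
      vertex 7.000 10.000 19.000
    endloop
  endfacet
  facet normal 0.0000 1.0000 0.0000
    outer loop
      vertex 30.000 10.000 0.000
      vertex 7.000 10.000 19.000
      vertex 30.000 10.000 19.000
    endloop
  endfacet
  facet normal 1.0000 0.0000 0.0000
    outer loop
      vertex 7.000 10.000 0.000
      vertex 7.000 24.000 0.000
      vertex 7.000 24.000 19.000
    endloop
  endfacet
  facet normal 1.0000 0.0000 0.0000
    outer loop
      vertex 7.000 10.000 0.000
      vertex 7.000 24.000 19.000
      vertex 7.000 10.000 19.000
    endloop
  endfacet
  facet normal 0.0000 1.0000 0.0000
    outer loop
      vertex 7.000 24.000 0.000
      vertex 0.000 24.000 0.000
      vertex 0.000 24.000 19.000
    endloop
  endfacet
  facet normal 0.0000 1.0000 0.0000
    outer loop
      vertex 7.000 24.000 0.000
      vertex 0.000 24.000 19.000
      vertex 7.000 24.000 19.000
    endloop
  endfacet
  facet normal -1.0000 0.0000 0.0000
    outer loop
      vertex 0.000 24.000 0.000
      vertex 0.000 0.000 0.000
      vertex 0.000 0.000 19.000
    endloop
  endfacet
  facet normal -1.0000 0.0000 0.0000
    outer loop
      vertex 0.000 24.000 0.000
      vertex 0.000 0.000 19.000
      vertex 0.000 24.000 19.000
    endloop
  endfacet
endsolid part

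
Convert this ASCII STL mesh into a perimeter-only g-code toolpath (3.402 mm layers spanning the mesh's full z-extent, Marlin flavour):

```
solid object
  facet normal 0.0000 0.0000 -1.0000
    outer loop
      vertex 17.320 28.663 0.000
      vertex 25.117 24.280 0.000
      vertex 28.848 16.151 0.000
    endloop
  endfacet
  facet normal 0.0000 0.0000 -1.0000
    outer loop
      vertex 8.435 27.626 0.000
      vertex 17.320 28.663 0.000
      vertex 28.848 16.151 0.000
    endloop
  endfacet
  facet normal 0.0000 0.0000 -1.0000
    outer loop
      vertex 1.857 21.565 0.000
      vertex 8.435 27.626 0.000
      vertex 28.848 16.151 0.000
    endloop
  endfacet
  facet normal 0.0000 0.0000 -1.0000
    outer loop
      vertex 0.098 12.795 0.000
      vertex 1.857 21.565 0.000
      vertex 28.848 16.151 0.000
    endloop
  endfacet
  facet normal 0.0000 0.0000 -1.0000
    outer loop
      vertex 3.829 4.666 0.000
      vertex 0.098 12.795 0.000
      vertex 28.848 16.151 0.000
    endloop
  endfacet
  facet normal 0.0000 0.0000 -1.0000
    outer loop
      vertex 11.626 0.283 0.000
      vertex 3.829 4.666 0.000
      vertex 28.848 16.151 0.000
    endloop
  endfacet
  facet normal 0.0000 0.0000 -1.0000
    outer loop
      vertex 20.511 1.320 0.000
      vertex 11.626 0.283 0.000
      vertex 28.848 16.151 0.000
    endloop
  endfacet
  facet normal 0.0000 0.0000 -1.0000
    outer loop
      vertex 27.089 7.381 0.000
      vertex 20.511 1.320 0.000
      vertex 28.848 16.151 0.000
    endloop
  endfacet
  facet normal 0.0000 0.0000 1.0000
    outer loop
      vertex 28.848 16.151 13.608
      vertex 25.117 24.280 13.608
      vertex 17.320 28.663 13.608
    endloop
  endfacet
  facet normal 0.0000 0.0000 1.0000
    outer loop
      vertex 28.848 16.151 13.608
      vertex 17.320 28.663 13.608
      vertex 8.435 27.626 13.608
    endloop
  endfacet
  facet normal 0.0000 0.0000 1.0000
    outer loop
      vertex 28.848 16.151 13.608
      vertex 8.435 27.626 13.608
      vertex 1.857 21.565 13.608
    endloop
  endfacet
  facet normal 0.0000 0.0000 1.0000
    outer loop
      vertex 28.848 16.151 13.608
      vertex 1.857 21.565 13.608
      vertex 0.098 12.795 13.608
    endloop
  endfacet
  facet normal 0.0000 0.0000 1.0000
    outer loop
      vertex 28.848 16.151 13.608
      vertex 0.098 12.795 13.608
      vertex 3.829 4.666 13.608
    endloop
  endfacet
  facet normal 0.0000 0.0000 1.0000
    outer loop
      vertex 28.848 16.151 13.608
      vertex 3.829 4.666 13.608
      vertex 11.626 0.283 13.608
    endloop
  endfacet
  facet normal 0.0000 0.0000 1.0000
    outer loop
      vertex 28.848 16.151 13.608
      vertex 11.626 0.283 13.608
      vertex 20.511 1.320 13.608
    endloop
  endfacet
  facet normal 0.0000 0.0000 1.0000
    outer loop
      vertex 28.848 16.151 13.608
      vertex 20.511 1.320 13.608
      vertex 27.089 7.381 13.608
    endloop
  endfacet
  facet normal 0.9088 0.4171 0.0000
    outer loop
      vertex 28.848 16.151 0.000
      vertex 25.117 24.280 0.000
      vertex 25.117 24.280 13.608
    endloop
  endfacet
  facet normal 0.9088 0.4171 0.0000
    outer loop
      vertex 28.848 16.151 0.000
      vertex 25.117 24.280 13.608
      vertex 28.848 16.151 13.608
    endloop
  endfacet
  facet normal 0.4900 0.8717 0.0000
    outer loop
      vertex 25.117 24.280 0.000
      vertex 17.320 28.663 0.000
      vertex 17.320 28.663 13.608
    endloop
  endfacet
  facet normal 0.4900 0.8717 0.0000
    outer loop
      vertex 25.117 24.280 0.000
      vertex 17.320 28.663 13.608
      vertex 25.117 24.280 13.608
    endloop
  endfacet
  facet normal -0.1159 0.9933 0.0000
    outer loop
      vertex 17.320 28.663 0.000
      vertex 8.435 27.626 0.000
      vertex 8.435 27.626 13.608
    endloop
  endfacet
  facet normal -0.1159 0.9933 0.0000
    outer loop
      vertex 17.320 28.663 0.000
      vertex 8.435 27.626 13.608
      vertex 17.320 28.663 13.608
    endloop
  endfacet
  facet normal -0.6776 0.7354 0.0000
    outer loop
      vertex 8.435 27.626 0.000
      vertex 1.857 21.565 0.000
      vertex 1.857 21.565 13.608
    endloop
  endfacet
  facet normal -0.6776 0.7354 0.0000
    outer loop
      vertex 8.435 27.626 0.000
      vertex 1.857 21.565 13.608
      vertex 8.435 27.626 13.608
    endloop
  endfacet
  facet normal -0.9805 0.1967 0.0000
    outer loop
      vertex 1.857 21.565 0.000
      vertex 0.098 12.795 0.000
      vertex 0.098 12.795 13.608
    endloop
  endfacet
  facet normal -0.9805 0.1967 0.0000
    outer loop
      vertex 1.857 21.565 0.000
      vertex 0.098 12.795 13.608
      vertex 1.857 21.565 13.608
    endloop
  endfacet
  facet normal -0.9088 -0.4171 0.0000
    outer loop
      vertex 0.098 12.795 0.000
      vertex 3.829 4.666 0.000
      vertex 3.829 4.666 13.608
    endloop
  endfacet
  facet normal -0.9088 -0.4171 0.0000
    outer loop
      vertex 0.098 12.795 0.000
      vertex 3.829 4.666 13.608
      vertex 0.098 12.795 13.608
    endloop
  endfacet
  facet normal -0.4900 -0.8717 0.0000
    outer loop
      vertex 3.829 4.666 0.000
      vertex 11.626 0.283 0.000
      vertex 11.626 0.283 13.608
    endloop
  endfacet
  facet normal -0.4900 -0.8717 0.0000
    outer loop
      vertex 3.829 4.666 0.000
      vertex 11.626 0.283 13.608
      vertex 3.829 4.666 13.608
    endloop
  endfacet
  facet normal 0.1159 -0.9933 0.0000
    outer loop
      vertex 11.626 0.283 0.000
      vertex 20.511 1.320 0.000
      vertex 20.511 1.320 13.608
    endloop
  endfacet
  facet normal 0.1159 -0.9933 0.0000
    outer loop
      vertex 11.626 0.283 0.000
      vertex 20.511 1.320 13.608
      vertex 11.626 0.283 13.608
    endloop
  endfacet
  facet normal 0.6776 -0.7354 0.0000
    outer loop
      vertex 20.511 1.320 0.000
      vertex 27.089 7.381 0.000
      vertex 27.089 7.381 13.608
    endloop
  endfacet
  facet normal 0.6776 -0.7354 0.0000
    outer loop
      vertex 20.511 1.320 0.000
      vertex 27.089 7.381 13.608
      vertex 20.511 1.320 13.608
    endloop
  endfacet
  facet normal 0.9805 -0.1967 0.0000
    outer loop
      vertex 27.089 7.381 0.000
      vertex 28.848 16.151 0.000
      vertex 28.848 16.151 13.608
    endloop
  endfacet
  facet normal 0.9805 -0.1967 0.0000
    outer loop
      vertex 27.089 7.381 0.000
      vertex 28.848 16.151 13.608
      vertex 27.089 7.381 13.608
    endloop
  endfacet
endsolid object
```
; perimeter-only toolpath
G21 ; units = mm
G90 ; absolute positioning
G28 ; home
; layer 1
G0 Z3.402
G0 X28.848 Y16.151
G1 X25.117 Y24.280
G1 X17.320 Y28.663
G1 X8.435 Y27.626
G1 X1.857 Y21.565
G1 X0.098 Y12.795
G1 X3.829 Y4.666
G1 X11.626 Y0.283
G1 X20.511 Y1.320
G1 X27.089 Y7.381
G1 X28.848 Y16.151
; layer 2
G0 Z6.804
G0 X28.848 Y16.151
G1 X25.117 Y24.280
G1 X17.320 Y28.663
G1 X8.435 Y27.626
G1 X1.857 Y21.565
G1 X0.098 Y12.795
G1 X3.829 Y4.666
G1 X11.626 Y0.283
G1 X20.511 Y1.320
G1 X27.089 Y7.381
G1 X28.848 Y16.151
; layer 3
G0 Z10.206
G0 X28.848 Y16.151
G1 X25.117 Y24.280
G1 X17.320 Y28.663
G1 X8.435 Y27.626
G1 X1.857 Y21.565
G1 X0.098 Y12.795
G1 X3.829 Y4.666
G1 X11.626 Y0.283
G1 X20.511 Y1.320
G1 X27.089 Y7.381
G1 X28.848 Y16.151
; layer 4
G0 Z13.608
G0 X28.848 Y16.151
G1 X25.117 Y24.280
G1 X17.320 Y28.663
G1 X8.435 Y27.626
G1 X1.857 Y21.565
G1 X0.098 Y12.795
G1 X3.829 Y4.666
G1 X11.626 Y0.283
G1 X20.511 Y1.320
G1 X27.089 Y7.381
G1 X28.848 Y16.151
M2 ; end

The solid is a regular 10-sided prism (a cylinder approximated with 10 flat sides), circumscribed radius ≈ 14.5 mm, height ≈ 13.6 mm. Slicing at Δz = 3.402 mm — 4 equal slices spanning the solid's height, so layer i sits at z = i·h/4 — gives 4 non-empty perimeters. Each is a 10-segment closed polygon; G0 lifts to the layer z and rapids to the start vertex, then G1 traces the edges.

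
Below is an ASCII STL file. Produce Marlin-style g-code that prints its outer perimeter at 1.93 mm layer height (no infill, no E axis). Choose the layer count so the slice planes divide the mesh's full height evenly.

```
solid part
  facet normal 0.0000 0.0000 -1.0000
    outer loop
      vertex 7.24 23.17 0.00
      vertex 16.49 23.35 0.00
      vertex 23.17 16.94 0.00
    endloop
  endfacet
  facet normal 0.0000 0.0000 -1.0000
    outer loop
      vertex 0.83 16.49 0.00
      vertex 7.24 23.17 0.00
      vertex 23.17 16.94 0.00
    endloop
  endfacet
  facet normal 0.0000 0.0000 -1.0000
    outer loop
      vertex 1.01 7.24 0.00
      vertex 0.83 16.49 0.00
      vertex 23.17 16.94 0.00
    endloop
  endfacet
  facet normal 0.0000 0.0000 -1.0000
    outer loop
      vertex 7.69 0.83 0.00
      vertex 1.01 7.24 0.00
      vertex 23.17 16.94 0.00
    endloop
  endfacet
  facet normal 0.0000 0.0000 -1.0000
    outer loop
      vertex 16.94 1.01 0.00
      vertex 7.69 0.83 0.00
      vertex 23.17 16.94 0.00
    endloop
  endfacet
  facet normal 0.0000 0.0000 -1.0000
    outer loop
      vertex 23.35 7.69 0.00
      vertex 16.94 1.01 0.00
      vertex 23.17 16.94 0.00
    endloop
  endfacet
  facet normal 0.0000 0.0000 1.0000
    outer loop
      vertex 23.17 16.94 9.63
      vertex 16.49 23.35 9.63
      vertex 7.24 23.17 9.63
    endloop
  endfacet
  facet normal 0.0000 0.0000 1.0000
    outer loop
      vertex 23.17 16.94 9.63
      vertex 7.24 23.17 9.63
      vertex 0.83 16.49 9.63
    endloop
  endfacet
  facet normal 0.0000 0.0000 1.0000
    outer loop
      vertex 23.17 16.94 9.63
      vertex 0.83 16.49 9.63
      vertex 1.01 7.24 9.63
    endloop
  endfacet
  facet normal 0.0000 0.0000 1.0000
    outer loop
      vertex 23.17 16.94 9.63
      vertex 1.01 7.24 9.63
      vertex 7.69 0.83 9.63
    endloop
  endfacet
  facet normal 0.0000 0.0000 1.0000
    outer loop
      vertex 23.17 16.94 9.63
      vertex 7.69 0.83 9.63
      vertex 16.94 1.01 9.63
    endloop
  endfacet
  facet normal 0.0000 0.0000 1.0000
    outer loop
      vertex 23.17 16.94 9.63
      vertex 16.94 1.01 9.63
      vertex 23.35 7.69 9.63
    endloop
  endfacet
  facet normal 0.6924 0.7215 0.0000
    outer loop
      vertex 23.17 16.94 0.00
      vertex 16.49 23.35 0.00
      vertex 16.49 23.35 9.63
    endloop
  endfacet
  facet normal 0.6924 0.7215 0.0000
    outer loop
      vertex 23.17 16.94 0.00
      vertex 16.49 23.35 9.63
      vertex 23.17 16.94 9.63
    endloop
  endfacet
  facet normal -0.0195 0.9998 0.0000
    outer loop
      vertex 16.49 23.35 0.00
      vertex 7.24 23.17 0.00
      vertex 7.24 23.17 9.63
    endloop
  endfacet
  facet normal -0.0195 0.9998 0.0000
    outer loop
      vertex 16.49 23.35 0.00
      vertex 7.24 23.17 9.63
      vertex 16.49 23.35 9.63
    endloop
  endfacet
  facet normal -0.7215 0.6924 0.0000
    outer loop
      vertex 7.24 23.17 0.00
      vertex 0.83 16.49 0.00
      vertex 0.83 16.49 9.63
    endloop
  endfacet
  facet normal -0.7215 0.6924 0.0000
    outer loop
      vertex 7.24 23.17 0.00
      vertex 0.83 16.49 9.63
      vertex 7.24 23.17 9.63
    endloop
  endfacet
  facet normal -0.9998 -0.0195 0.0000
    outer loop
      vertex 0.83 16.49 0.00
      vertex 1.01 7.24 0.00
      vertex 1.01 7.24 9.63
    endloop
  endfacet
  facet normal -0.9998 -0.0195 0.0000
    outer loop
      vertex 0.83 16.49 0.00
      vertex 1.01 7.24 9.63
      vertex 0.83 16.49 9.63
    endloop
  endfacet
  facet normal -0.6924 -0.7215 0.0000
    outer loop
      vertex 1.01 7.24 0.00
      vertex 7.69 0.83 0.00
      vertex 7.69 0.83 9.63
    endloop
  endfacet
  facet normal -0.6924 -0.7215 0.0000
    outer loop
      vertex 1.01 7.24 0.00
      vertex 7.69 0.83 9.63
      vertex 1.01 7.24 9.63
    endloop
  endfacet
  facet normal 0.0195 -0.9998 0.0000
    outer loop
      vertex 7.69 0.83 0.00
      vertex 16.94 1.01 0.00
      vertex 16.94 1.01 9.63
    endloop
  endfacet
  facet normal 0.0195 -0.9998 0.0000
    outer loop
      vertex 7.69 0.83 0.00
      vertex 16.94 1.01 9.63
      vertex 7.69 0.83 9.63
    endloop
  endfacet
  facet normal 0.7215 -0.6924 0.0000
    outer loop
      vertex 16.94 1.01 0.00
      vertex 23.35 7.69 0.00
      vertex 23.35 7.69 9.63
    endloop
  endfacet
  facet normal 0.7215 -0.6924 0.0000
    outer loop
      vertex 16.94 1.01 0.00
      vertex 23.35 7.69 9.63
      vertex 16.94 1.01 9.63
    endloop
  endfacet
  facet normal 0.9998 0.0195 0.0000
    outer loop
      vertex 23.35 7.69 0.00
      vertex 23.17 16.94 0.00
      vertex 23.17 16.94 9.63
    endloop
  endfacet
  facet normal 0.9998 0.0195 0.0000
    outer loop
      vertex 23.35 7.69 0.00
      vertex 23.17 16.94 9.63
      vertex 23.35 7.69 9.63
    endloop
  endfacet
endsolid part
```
; perimeter-only toolpath
G21 ; units = mm
G90 ; absolute positioning
G28 ; home
; layer 1
G0 Z1.93
G0 X23.17 Y16.94
G1 X16.49 Y23.35
G1 X7.24 Y23.17
G1 X0.83 Y16.49
G1 X1.01 Y7.24
G1 X7.69 Y0.83
G1 X16.94 Y1.01
G1 X23.35 Y7.69
G1 X23.17 Y16.94
; layer 2
G0 Z3.85
G0 X23.17 Y16.94
G1 X16.49 Y23.35
G1 X7.24 Y23.17
G1 X0.83 Y16.49
G1 X1.01 Y7.24
G1 X7.69 Y0.83
G1 X16.94 Y1.01
G1 X23.35 Y7.69
G1 X23.17 Y16.94
; layer 3
G0 Z5.78
G0 X23.17 Y16.94
G1 X16.49 Y23.35
G1 X7.24 Y23.17
G1 X0.83 Y16.49
G1 X1.01 Y7.24
G1 X7.69 Y0.83
G1 X16.94 Y1.01
G1 X23.35 Y7.69
G1 X23.17 Y16.94
; layer 4
G0 Z7.70
G0 X23.17 Y16.94
G1 X16.49 Y23.35
G1 X7.24 Y23.17
G1 X0.83 Y16.49
G1 X1.01 Y7.24
G1 X7.69 Y0.83
G1 X16.94 Y1.01
G1 X23.35 Y7.69
G1 X23.17 Y16.94
; layer 5
G0 Z9.63
G0 X23.17 Y16.94
G1 X16.49 Y23.35
G1 X7.24 Y23.17
G1 X0.83 Y16.49
G1 X1.01 Y7.24
G1 X7.69 Y0.83
G1 X16.94 Y1.01
G1 X23.35 Y7.69
G1 X23.17 Y16.94
M2 ; end

The solid is a regular 8-sided prism (a cylinder approximated with 8 flat sides), circumscribed radius ≈ 12.1 mm, height ≈ 9.63 mm. Slicing at Δz = 1.93 mm — 5 equal slices spanning the solid's height, so layer i sits at z = i·h/5 — gives 5 non-empty perimeters. Each is a 8-segment closed polygon; G0 lifts to the layer z and rapids to the start vertex, then G1 traces the edges.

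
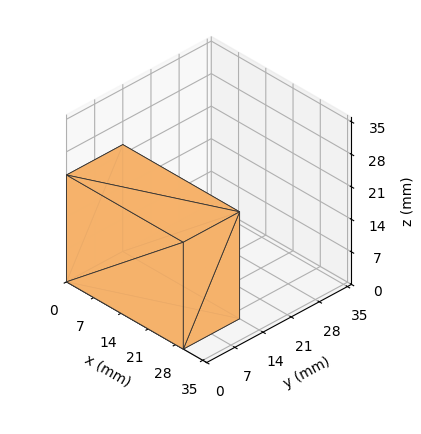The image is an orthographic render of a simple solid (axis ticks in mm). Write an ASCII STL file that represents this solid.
Reading the render: the shape is a rectangular box, roughly 30 × 14 mm footprint and 23 mm tall (dimensions read to the nearest mm from the axis ticks). For the STL, each face is triangulated and given an outward normal.

solid part
  facet normal 0.0000 0.0000 -1.0000
    outer loop
      vertex 30.000 14.000 0.000
      vertex 30.000 0.000 0.000
      vertex 0.000 0.000 0.000
    endloop
  endfacet
  facet normal 0.0000 0.0000 -1.0000
    outer loop
      vertex 0.000 14.000 0.000
      vertex 30.000 14.000 0.000
      vertex 0.000 0.000 0.000
    endloop
  endfacet
  facet normal 0.0000 0.0000 1.0000
    outer loop
      vertex 0.000 0.000 23.000
      vertex 30.000 0.000 23.000
      vertex 30.000 14.000 23.000
    endloop
  endfacet
  facet normal 0.0000 0.0000 1.0000
    outer loop
      vertex 0.000 0.000 23.000
      vertex 30.000 14.000 23.000
      vertex 0.000 14.000 23.000
    endloop
  endfacet
  facet normal 0.0000 -1.0000 0.0000
    outer loop
      vertex 0.000 0.000 0.000
      vertex 30.000 0.000 0.000
      vertex 30.000 0.000 23.000
    endloop
  endfacet
  facet normal 0.0000 -1.0000 0.0000
    outer loop
      vertex 0.000 0.000 0.000
      vertex 30.000 0.000 23.000
      vertex 0.000 0.000 23.000
    endloop
  endfacet
  facet normal 0.0000 1.0000 0.0000
    outer loop
      vertex 30.000 14.000 23.000
      vertex 30.000 14.000 0.000
      vertex 0.000 14.000 0.000
    endloop
  endfacet
  facet normal 0.0000 1.0000 0.0000
    outer loop
      vertex 0.000 14.000 23.000
      vertex 30.000 14.000 23.000
      vertex 0.000 14.000 0.000
    endloop
  endfacet
  facet normal -1.0000 0.0000 0.0000
    outer loop
      vertex 0.000 14.000 23.000
      vertex 0.000 14.000 0.000
      vertex 0.000 0.000 0.000
    endloop
  endfacet
  facet normal -1.0000 0.0000 0.0000
    outer loop
      vertex 0.000 0.000 23.000
      vertex 0.000 14.000 23.000
      vertex 0.000 0.000 0.000
    endloop
  endfacet
  facet normal 1.0000 0.0000 0.0000
    outer loop
      vertex 30.000 0.000 0.000
      vertex 30.000 14.000 0.000
      vertex 30.000 14.000 23.000
    endloop
  endfacet
  facet normal 1.0000 0.0000 0.0000
    outer loop
      vertex 30.000 0.000 0.000
      vertex 30.000 14.000 23.000
      vertex 30.000 0.000 23.000
    endloop
  endfacet
endsolid part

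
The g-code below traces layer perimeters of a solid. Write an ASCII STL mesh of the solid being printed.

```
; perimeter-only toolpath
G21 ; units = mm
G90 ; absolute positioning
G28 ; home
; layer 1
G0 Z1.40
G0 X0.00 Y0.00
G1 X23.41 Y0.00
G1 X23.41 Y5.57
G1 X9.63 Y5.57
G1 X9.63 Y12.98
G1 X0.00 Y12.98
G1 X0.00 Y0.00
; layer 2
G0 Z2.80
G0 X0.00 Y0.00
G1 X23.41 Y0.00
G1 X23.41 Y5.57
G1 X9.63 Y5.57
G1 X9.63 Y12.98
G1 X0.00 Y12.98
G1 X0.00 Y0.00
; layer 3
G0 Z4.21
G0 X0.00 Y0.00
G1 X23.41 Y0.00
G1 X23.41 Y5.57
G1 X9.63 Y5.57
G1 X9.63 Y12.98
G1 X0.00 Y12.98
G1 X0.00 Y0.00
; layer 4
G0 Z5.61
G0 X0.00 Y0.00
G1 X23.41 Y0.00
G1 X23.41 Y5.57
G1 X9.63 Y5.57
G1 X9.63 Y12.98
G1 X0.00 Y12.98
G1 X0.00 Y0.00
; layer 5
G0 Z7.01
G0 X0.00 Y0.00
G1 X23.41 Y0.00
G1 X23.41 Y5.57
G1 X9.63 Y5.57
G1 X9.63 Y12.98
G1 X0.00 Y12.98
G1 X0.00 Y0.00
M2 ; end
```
solid part
  facet normal 0.0000 0.0000 -1.0000
    outer loop
      vertex 23.41 5.57 0.00
      vertex 23.41 0.00 0.00
      vertex 0.00 0.00 0.00
    endloop
  endfacet
  facet normal 0.0000 0.0000 -1.0000
    outer loop
      vertex 9.63 5.57 0.00
      vertex 23.41 5.57 0.00
      vertex 0.00 0.00 0.00
    endloop
  endfacet
  facet normal 0.0000 0.0000 -1.0000
    outer loop
      vertex 9.63 12.98 0.00
      vertex 9.63 5.57 0.00
      vertex 0.00 0.00 0.00
    endloop
  endfacet
  facet normal 0.0000 0.0000 -1.0000
    outer loop
      vertex 0.00 12.98 0.00
      vertex 9.63 12.98 0.00
      vertex 0.00 0.00 0.00
    endloop
  endfacet
  facet normal 0.0000 0.0000 1.0000
    outer loop
      vertex 0.00 0.00 7.01
      vertex 23.41 0.00 7.01
      vertex 23.41 5.57 7.01
    endloop
  endfacet
  facet normal 0.0000 0.0000 1.0000
    outer loop
      vertex 0.00 0.00 7.01
      vertex 23.41 5.57 7.01
      vertex 9.63 5.57 7.01
    endloop
  endfacet
  facet normal 0.0000 0.0000 1.0000
    outer loop
      vertex 0.00 0.00 7.01
      vertex 9.63 5.57 7.01
      vertex 9.63 12.98 7.01
    endloop
  endfacet
  facet normal 0.0000 0.0000 1.0000
    outer loop
      vertex 0.00 0.00 7.01
      vertex 9.63 12.98 7.01
      vertex 0.00 12.98 7.01
    endloop
  endfacet
  facet normal 0.0000 -1.0000 0.0000
    outer loop
      vertex 0.00 0.00 0.00
      vertex 23.41 0.00 0.00
      vertex 23.41 0.00 7.01
    endloop
  endfacet
  facet normal 0.0000 -1.0000 0.0000
    outer loop
      vertex 0.00 0.00 0.00
      vertex 23.41 0.00 7.01
      vertex 0.00 0.00 7.01
    endloop
  endfacet
  facet normal 1.0000 0.0000 0.0000
    outer loop
      vertex 23.41 0.00 0.00
      vertex 23.41 5.57 0.00
      vertex 23.41 5.57 7.01
    endloop
  endfacet
  facet normal 1.0000 0.0000 0.0000
    outer loop
      vertex 23.41 0.00 0.00
      vertex 23.41 5.57 7.01
      vertex 23.41 0.00 7.01
    endloop
  endfacet
  facet normal 0.0000 1.0000 0.0000
    outer loop
      vertex 23.41 5.57 0.00
      vertex 9.63 5.57 0.00
      vertex 9.63 5.57 7.01
    endloop
  endfacet
  facet normal 0.0000 1.0000 0.0000
    outer loop
      vertex 23.41 5.57 0.00
      vertex 9.63 5.57 7.01
      vertex 23.41 5.57 7.01
    endloop
  endfacet
  facet normal 1.0000 0.0000 0.0000
    outer loop
      vertex 9.63 5.57 0.00
      vertex 9.63 12.98 0.00
      vertex 9.63 12.98 7.01
    endloop
  endfacet
  facet normal 1.0000 0.0000 0.0000
    outer loop
      vertex 9.63 5.57 0.00
      vertex 9.63 12.98 7.01
      vertex 9.63 5.57 7.01
    endloop
  endfacet
  facet normal 0.0000 1.0000 0.0000
    outer loop
      vertex 9.63 12.98 0.00
      vertex 0.00 12.98 0.00
      vertex 0.00 12.98 7.01
    endloop
  endfacet
  facet normal 0.0000 1.0000 0.0000
    outer loop
      vertex 9.63 12.98 0.00
      vertex 0.00 12.98 7.01
      vertex 9.63 12.98 7.01
    endloop
  endfacet
  facet normal -1.0000 0.0000 0.0000
    outer loop
      vertex 0.00 12.98 0.00
      vertex 0.00 0.00 0.00
      vertex 0.00 0.00 7.01
    endloop
  endfacet
  facet normal -1.0000 0.0000 0.0000
    outer loop
      vertex 0.00 12.98 0.00
      vertex 0.00 0.00 7.01
      vertex 0.00 12.98 7.01
    endloop
  endfacet
endsolid part

The G0 Z moves step by Δz≈1.40 mm. Every layer's G1 loop is the same polygon, so the solid is a straight extrusion of it from z=0 to z≈7.01. Closing with flat bottom and top caps and triangulating gives 20 facets — an L-shaped prism: outer 23.4 × 13 mm, arm thicknesses ≈ 5.57 mm (horizontal) and 9.63 mm (vertical), extruded 7.01 mm in z.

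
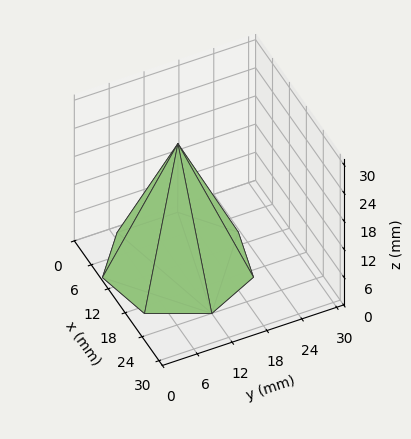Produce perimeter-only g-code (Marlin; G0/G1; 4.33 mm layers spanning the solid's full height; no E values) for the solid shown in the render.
Reading the render: the shape is a regular 7-sided pyramid, base circumscribed radius ≈ 12 mm, apex at z ≈ 26 mm (dimensions read to the nearest mm from the axis ticks). For the g-code, the solid's height is divided into equal slices at the stated Δz and each level perimeter traced with G1 moves after a G0 lift.

; perimeter-only toolpath
G21 ; units = mm
G90 ; absolute positioning
G28 ; home
; layer 1
G0 Z4.33
G0 X22.00 Y12.00
G1 X18.23 Y19.82
G1 X9.78 Y21.75
G1 X2.99 Y16.34
G1 X2.99 Y7.66
G1 X9.78 Y2.25
G1 X18.23 Y4.18
G1 X22.00 Y12.00
; layer 2
G0 Z8.67
G0 X20.00 Y12.00
G1 X16.99 Y18.25
G1 X10.22 Y19.80
G1 X4.79 Y15.47
G1 X4.79 Y8.53
G1 X10.22 Y4.20
G1 X16.99 Y5.75
G1 X20.00 Y12.00
; layer 3
G0 Z13.00
G0 X18.00 Y12.00
G1 X15.74 Y16.69
G1 X10.66 Y17.85
G1 X6.59 Y14.61
G1 X6.59 Y9.39
G1 X10.66 Y6.15
G1 X15.74 Y7.31
G1 X18.00 Y12.00
; layer 4
G0 Z17.33
G0 X16.00 Y12.00
G1 X14.49 Y15.13
G1 X11.11 Y15.90
G1 X8.40 Y13.74
G1 X8.40 Y10.26
G1 X11.11 Y8.10
G1 X14.49 Y8.87
G1 X16.00 Y12.00
; layer 5
G0 Z21.67
G0 X14.00 Y12.00
G1 X13.25 Y13.56
G1 X11.55 Y13.95
G1 X10.20 Y12.87
G1 X10.20 Y11.13
G1 X11.55 Y10.05
G1 X13.25 Y10.44
G1 X14.00 Y12.00
M2 ; end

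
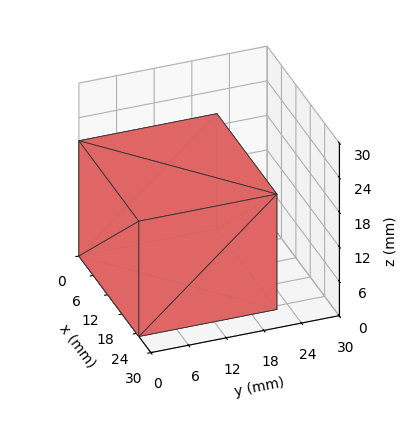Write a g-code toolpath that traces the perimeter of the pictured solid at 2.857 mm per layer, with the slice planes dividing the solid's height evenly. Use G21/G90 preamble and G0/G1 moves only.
Reading the render: the shape is a rectangular box, roughly 25 × 22 mm footprint and 20 mm tall (dimensions read to the nearest mm from the axis ticks). For the g-code, the solid's height is divided into equal slices at the stated Δz and each level perimeter traced with G1 moves after a G0 lift.

; perimeter-only toolpath
G21 ; units = mm
G90 ; absolute positioning
G28 ; home
; layer 1
G0 Z2.857
G0 X0.000 Y0.000
G1 X25.000 Y0.000
G1 X25.000 Y22.000
G1 X0.000 Y22.000
G1 X0.000 Y0.000
; layer 2
G0 Z5.714
G0 X0.000 Y0.000
G1 X25.000 Y0.000
G1 X25.000 Y22.000
G1 X0.000 Y22.000
G1 X0.000 Y0.000
; layer 3
G0 Z8.571
G0 X0.000 Y0.000
G1 X25.000 Y0.000
G1 X25.000 Y22.000
G1 X0.000 Y22.000
G1 X0.000 Y0.000
; layer 4
G0 Z11.429
G0 X0.000 Y0.000
G1 X25.000 Y0.000
G1 X25.000 Y22.000
G1 X0.000 Y22.000
G1 X0.000 Y0.000
; layer 5
G0 Z14.286
G0 X0.000 Y0.000
G1 X25.000 Y0.000
G1 X25.000 Y22.000
G1 X0.000 Y22.000
G1 X0.000 Y0.000
; layer 6
G0 Z17.143
G0 X0.000 Y0.000
G1 X25.000 Y0.000
G1 X25.000 Y22.000
G1 X0.000 Y22.000
G1 X0.000 Y0.000
; layer 7
G0 Z20.000
G0 X0.000 Y0.000
G1 X25.000 Y0.000
G1 X25.000 Y22.000
G1 X0.000 Y22.000
G1 X0.000 Y0.000
M2 ; end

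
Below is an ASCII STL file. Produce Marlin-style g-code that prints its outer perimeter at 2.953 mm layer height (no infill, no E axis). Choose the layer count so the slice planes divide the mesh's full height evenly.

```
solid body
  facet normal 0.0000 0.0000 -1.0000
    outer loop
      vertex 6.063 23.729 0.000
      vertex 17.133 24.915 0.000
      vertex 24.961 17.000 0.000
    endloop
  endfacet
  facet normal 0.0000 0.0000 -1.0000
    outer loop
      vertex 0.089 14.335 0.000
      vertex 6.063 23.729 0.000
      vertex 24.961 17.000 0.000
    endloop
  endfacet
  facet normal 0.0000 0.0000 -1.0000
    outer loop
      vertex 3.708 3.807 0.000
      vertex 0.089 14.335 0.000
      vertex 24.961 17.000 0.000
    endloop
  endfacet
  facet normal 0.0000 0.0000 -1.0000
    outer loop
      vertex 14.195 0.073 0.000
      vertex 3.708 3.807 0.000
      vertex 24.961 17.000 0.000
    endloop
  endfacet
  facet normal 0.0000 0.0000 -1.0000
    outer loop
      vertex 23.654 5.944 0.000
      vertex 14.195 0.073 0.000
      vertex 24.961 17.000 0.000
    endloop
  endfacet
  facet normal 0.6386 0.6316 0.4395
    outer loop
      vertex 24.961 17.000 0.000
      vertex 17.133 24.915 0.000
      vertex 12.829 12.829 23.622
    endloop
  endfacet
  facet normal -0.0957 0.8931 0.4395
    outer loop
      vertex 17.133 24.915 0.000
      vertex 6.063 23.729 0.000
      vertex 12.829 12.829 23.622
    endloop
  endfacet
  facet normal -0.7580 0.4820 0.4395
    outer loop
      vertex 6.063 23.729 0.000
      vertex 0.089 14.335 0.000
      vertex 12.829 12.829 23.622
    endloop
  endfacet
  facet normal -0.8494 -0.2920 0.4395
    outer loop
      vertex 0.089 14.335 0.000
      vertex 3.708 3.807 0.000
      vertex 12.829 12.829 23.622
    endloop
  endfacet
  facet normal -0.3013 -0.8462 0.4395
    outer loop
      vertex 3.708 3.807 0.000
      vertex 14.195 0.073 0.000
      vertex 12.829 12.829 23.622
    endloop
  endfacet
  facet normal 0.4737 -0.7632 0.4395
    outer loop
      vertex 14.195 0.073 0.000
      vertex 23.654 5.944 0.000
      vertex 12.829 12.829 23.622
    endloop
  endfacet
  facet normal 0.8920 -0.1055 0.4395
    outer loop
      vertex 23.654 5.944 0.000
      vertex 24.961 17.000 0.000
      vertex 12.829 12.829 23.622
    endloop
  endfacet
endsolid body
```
; perimeter-only toolpath
G21 ; units = mm
G90 ; absolute positioning
G28 ; home
; layer 1
G0 Z2.953
G0 X23.444 Y16.479
G1 X16.595 Y23.404
G1 X6.909 Y22.367
G1 X1.681 Y14.147
G1 X4.848 Y4.935
G1 X14.024 Y1.667
G1 X22.301 Y6.805
G1 X23.444 Y16.479
; layer 2
G0 Z5.905
G0 X21.928 Y15.957
G1 X16.057 Y21.894
G1 X7.755 Y21.004
G1 X3.274 Y13.959
G1 X5.988 Y6.062
G1 X13.854 Y3.262
G1 X20.948 Y7.665
G1 X21.928 Y15.957
; layer 3
G0 Z8.858
G0 X20.412 Y15.436
G1 X15.519 Y20.383
G1 X8.600 Y19.642
G1 X4.867 Y13.770
G1 X7.128 Y7.190
G1 X13.683 Y4.857
G1 X19.595 Y8.526
G1 X20.412 Y15.436
; layer 4
G0 Z11.811
G0 X18.895 Y14.915
G1 X14.981 Y18.872
G1 X9.446 Y18.279
G1 X6.459 Y13.582
G1 X8.268 Y8.318
G1 X13.512 Y6.451
G1 X18.242 Y9.386
G1 X18.895 Y14.915
; layer 5
G0 Z14.764
G0 X17.379 Y14.393
G1 X14.443 Y17.361
G1 X10.292 Y16.916
G1 X8.052 Y13.394
G1 X9.409 Y9.446
G1 X13.341 Y8.046
G1 X16.888 Y10.247
G1 X17.379 Y14.393
; layer 6
G0 Z17.716
G0 X15.862 Y13.872
G1 X13.905 Y15.851
G1 X11.138 Y15.554
G1 X9.644 Y13.206
G1 X10.549 Y10.574
G1 X13.171 Y9.640
G1 X15.535 Y11.108
G1 X15.862 Y13.872
; layer 7
G0 Z20.669
G0 X14.346 Y13.350
G1 X13.367 Y14.340
G1 X11.983 Y14.192
G1 X11.236 Y13.017
G1 X11.689 Y11.701
G1 X13.000 Y11.234
G1 X14.182 Y11.968
G1 X14.346 Y13.350
M2 ; end

The solid is a regular 7-sided pyramid, base circumscribed radius ≈ 12.8 mm, apex at z ≈ 23.6 mm. Slicing at Δz = 2.953 mm — 8 equal slices spanning the solid's height, so layer i sits at z = i·h/8 — gives 7 non-empty perimeters. Each is a 7-segment closed polygon; G0 lifts to the layer z and rapids to the start vertex, then G1 traces the edges. The cross-section shrinks linearly with z (the slice at the apex is degenerate and omitted).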